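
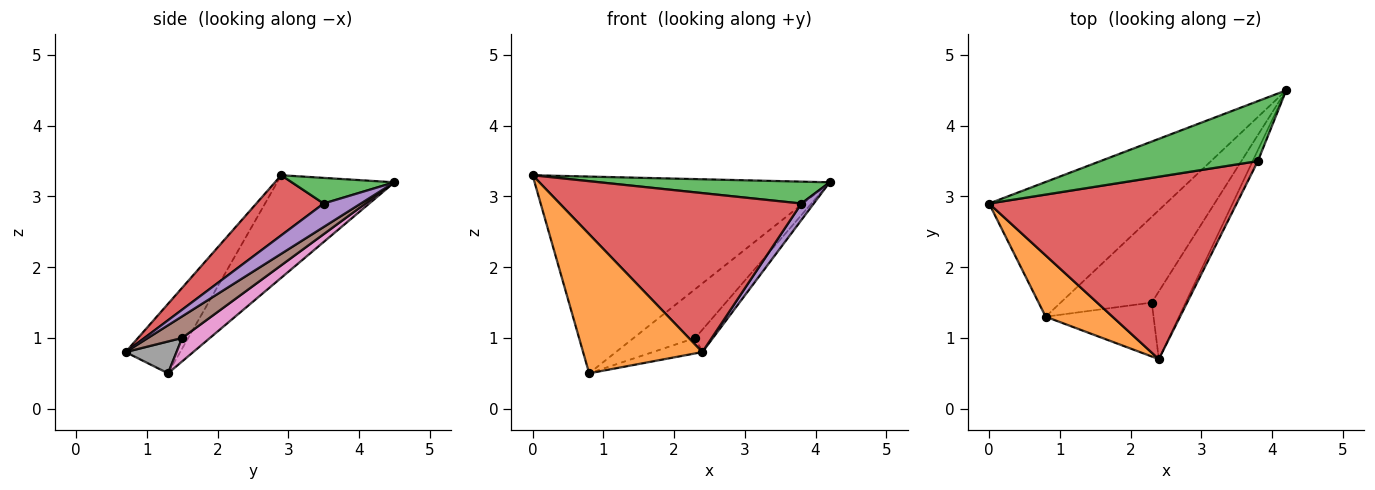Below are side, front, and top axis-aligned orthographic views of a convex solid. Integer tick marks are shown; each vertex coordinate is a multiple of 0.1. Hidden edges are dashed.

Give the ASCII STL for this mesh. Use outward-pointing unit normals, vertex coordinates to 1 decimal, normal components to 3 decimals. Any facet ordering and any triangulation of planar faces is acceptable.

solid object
 facet normal -0.311 0.784 -0.537
  outer loop
   vertex 0.8 1.3 0.5
   vertex 0.0 2.9 3.3
   vertex 4.2 4.5 3.2
  endloop
 endfacet
 facet normal -0.386 -0.844 0.372
  outer loop
   vertex 0.8 1.3 0.5
   vertex 2.4 0.7 0.8
   vertex 0.0 2.9 3.3
  endloop
 endfacet
 facet normal 0.151 -0.339 0.929
  outer loop
   vertex 3.8 3.5 2.9
   vertex 4.2 4.5 3.2
   vertex 0.0 2.9 3.3
  endloop
 endfacet
 facet normal 0.180 -0.646 0.742
  outer loop
   vertex 3.8 3.5 2.9
   vertex 0.0 2.9 3.3
   vertex 2.4 0.7 0.8
  endloop
 endfacet
 facet normal 0.928 -0.309 -0.206
  outer loop
   vertex 3.8 3.5 2.9
   vertex 2.4 0.7 0.8
   vertex 4.2 4.5 3.2
  endloop
 endfacet
 facet normal 0.518 0.268 -0.812
  outer loop
   vertex 2.3 1.5 1.0
   vertex 4.2 4.5 3.2
   vertex 2.4 0.7 0.8
  endloop
 endfacet
 facet normal 0.218 0.484 -0.848
  outer loop
   vertex 2.3 1.5 1.0
   vertex 0.8 1.3 0.5
   vertex 4.2 4.5 3.2
  endloop
 endfacet
 facet normal 0.273 0.265 -0.925
  outer loop
   vertex 2.3 1.5 1.0
   vertex 2.4 0.7 0.8
   vertex 0.8 1.3 0.5
  endloop
 endfacet
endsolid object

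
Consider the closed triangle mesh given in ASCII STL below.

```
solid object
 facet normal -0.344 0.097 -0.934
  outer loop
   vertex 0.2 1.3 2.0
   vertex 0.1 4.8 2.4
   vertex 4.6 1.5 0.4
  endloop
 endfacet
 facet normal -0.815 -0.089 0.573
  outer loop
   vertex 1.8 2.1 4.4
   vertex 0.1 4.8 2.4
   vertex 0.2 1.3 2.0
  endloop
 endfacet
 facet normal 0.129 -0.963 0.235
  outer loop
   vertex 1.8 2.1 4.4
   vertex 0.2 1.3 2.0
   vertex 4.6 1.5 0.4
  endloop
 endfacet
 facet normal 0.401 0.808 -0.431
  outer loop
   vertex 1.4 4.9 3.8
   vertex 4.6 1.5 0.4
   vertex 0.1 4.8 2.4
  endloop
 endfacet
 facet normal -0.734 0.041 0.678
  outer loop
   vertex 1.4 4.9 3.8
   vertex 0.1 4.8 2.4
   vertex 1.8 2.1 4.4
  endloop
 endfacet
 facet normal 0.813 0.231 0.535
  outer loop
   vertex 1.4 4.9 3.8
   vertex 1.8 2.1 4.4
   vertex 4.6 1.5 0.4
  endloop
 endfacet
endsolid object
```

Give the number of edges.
9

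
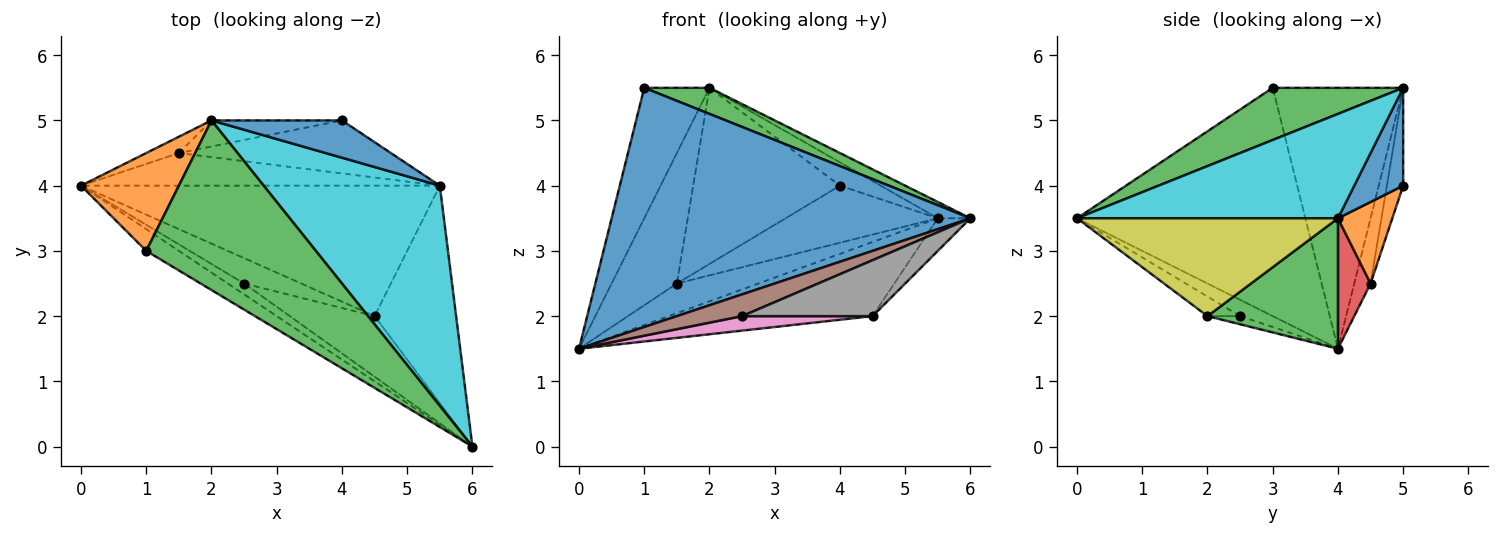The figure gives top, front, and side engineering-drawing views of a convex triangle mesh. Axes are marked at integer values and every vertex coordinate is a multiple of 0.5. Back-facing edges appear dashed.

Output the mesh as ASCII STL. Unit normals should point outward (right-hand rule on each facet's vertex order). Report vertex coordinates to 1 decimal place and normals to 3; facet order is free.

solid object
 facet normal -0.535 -0.841 -0.076
  outer loop
   vertex 1.0 3.0 5.5
   vertex 0.0 4.0 1.5
   vertex 6.0 0.0 3.5
  endloop
 endfacet
 facet normal -0.848 0.424 0.318
  outer loop
   vertex 2.0 5.0 5.5
   vertex 0.0 4.0 1.5
   vertex 1.0 3.0 5.5
  endloop
 endfacet
 facet normal 0.291 -0.145 0.946
  outer loop
   vertex 2.0 5.0 5.5
   vertex 1.0 3.0 5.5
   vertex 6.0 0.0 3.5
  endloop
 endfacet
 facet normal -0.241 0.963 -0.120
  outer loop
   vertex 1.5 4.5 2.5
   vertex 0.0 4.0 1.5
   vertex 2.0 5.0 5.5
  endloop
 endfacet
 facet normal -0.109 0.983 -0.146
  outer loop
   vertex 1.5 4.5 2.5
   vertex 2.0 5.0 5.5
   vertex 4.0 5.0 4.0
  endloop
 endfacet
 facet normal -0.408 -0.816 -0.408
  outer loop
   vertex 2.5 2.5 2.0
   vertex 6.0 0.0 3.5
   vertex 0.0 4.0 1.5
  endloop
 endfacet
 facet normal -0.123 -0.492 -0.862
  outer loop
   vertex 2.5 2.5 2.0
   vertex 0.0 4.0 1.5
   vertex 4.5 2.0 2.0
  endloop
 endfacet
 facet normal -0.167 -0.669 -0.724
  outer loop
   vertex 2.5 2.5 2.0
   vertex 4.5 2.0 2.0
   vertex 6.0 0.0 3.5
  endloop
 endfacet
 facet normal 0.765 0.096 -0.637
  outer loop
   vertex 5.5 4.0 3.5
   vertex 6.0 0.0 3.5
   vertex 4.5 2.0 2.0
  endloop
 endfacet
 facet normal 0.509 0.064 0.859
  outer loop
   vertex 5.5 4.0 3.5
   vertex 2.0 5.0 5.5
   vertex 6.0 0.0 3.5
  endloop
 endfacet
 facet normal 0.537 0.447 0.716
  outer loop
   vertex 5.5 4.0 3.5
   vertex 4.0 5.0 4.0
   vertex 2.0 5.0 5.5
  endloop
 endfacet
 facet normal 0.253 0.709 -0.658
  outer loop
   vertex 5.5 4.0 3.5
   vertex 1.5 4.5 2.5
   vertex 4.0 5.0 4.0
  endloop
 endfacet
 facet normal 0.301 0.471 -0.829
  outer loop
   vertex 5.5 4.0 3.5
   vertex 4.5 2.0 2.0
   vertex 0.0 4.0 1.5
  endloop
 endfacet
 facet normal 0.260 0.650 -0.715
  outer loop
   vertex 5.5 4.0 3.5
   vertex 0.0 4.0 1.5
   vertex 1.5 4.5 2.5
  endloop
 endfacet
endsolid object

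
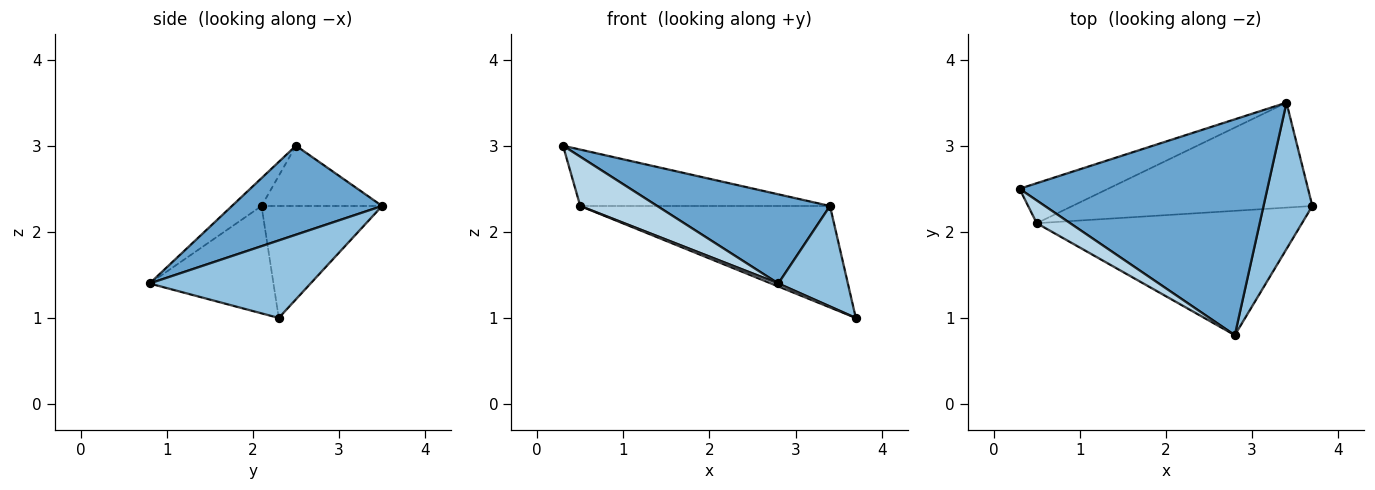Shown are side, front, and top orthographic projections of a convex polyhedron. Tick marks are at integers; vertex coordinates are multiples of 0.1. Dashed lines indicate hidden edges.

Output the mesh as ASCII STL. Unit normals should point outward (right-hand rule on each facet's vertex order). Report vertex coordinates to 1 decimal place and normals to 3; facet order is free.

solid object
 facet normal 0.315 -0.362 0.877
  outer loop
   vertex 3.4 3.5 2.3
   vertex 0.3 2.5 3.0
   vertex 2.8 0.8 1.4
  endloop
 endfacet
 facet normal 0.795 -0.343 0.500
  outer loop
   vertex 3.4 3.5 2.3
   vertex 2.8 0.8 1.4
   vertex 3.7 2.3 1.0
  endloop
 endfacet
 facet normal -0.330 -0.857 0.396
  outer loop
   vertex 0.5 2.1 2.3
   vertex 2.8 0.8 1.4
   vertex 0.3 2.5 3.0
  endloop
 endfacet
 facet normal -0.375 -0.022 -0.927
  outer loop
   vertex 0.5 2.1 2.3
   vertex 3.7 2.3 1.0
   vertex 2.8 0.8 1.4
  endloop
 endfacet
 facet normal -0.366 0.759 -0.538
  outer loop
   vertex 0.5 2.1 2.3
   vertex 0.3 2.5 3.0
   vertex 3.4 3.5 2.3
  endloop
 endfacet
 facet normal -0.318 0.659 -0.682
  outer loop
   vertex 0.5 2.1 2.3
   vertex 3.4 3.5 2.3
   vertex 3.7 2.3 1.0
  endloop
 endfacet
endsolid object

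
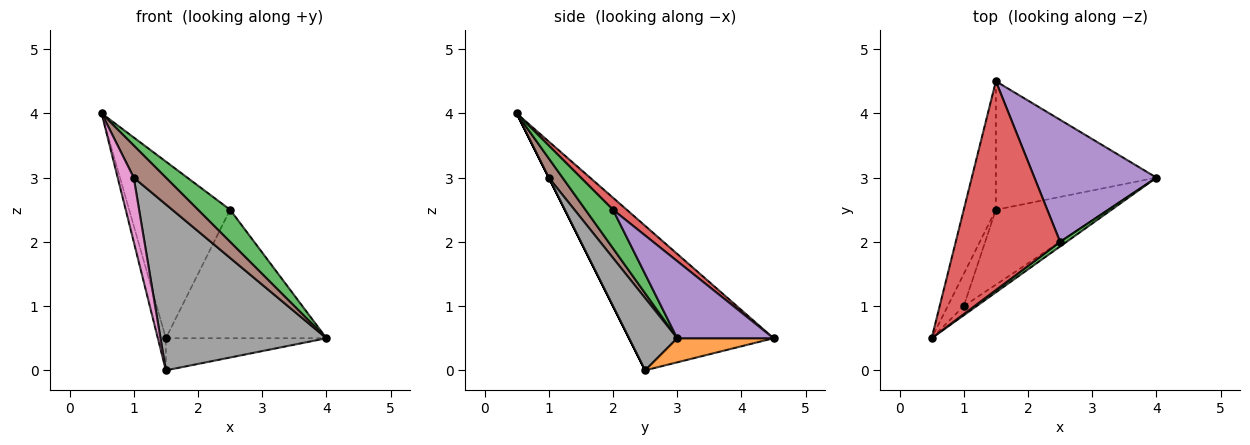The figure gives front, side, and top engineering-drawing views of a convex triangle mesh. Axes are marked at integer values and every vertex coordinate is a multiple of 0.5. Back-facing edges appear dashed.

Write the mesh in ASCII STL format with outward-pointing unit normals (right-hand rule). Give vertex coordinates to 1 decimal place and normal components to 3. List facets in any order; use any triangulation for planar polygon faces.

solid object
 facet normal -0.975 0.054 -0.217
  outer loop
   vertex 1.5 2.5 0.0
   vertex 0.5 0.5 4.0
   vertex 1.5 4.5 0.5
  endloop
 endfacet
 facet normal 0.144 0.240 -0.960
  outer loop
   vertex 1.5 2.5 0.0
   vertex 1.5 4.5 0.5
   vertex 4.0 3.0 0.5
  endloop
 endfacet
 facet normal 0.647 -0.755 0.108
  outer loop
   vertex 2.5 2.0 2.5
   vertex 0.5 0.5 4.0
   vertex 4.0 3.0 0.5
  endloop
 endfacet
 facet normal 0.088 0.643 0.760
  outer loop
   vertex 2.5 2.0 2.5
   vertex 1.5 4.5 0.5
   vertex 0.5 0.5 4.0
  endloop
 endfacet
 facet normal 0.399 0.665 0.632
  outer loop
   vertex 2.5 2.0 2.5
   vertex 4.0 3.0 0.5
   vertex 1.5 4.5 0.5
  endloop
 endfacet
 facet normal 0.381 -0.889 -0.254
  outer loop
   vertex 1.0 1.0 3.0
   vertex 4.0 3.0 0.5
   vertex 0.5 0.5 4.0
  endloop
 endfacet
 facet normal 0.000 -0.894 -0.447
  outer loop
   vertex 1.0 1.0 3.0
   vertex 0.5 0.5 4.0
   vertex 1.5 2.5 0.0
  endloop
 endfacet
 facet normal 0.256 -0.881 -0.398
  outer loop
   vertex 1.0 1.0 3.0
   vertex 1.5 2.5 0.0
   vertex 4.0 3.0 0.5
  endloop
 endfacet
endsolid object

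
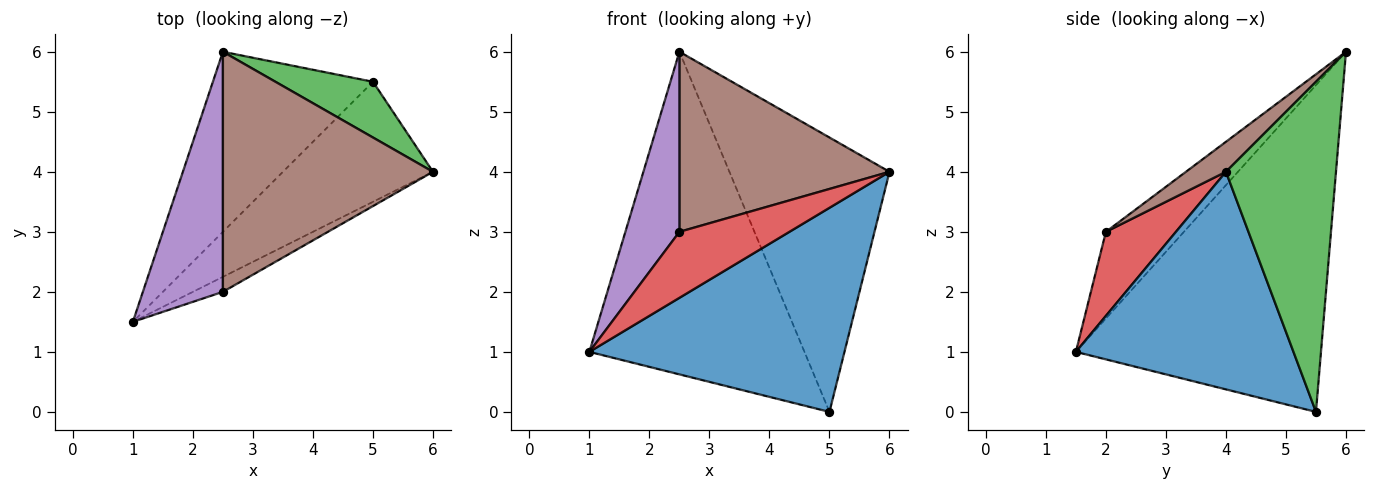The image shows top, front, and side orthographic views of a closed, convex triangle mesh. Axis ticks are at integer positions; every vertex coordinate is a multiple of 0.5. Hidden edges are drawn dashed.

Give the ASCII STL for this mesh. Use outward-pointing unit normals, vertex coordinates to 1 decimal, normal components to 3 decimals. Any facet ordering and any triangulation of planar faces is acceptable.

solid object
 facet normal 0.592 -0.694 -0.409
  outer loop
   vertex 5.0 5.5 0.0
   vertex 6.0 4.0 4.0
   vertex 1.0 1.5 1.0
  endloop
 endfacet
 facet normal -0.705 0.619 -0.345
  outer loop
   vertex 5.0 5.5 0.0
   vertex 1.0 1.5 1.0
   vertex 2.5 6.0 6.0
  endloop
 endfacet
 facet normal 0.559 0.813 0.165
  outer loop
   vertex 5.0 5.5 0.0
   vertex 2.5 6.0 6.0
   vertex 6.0 4.0 4.0
  endloop
 endfacet
 facet normal 0.527 -0.829 -0.188
  outer loop
   vertex 2.5 2.0 3.0
   vertex 1.0 1.5 1.0
   vertex 6.0 4.0 4.0
  endloop
 endfacet
 facet normal -0.655 -0.453 0.605
  outer loop
   vertex 2.5 2.0 3.0
   vertex 2.5 6.0 6.0
   vertex 1.0 1.5 1.0
  endloop
 endfacet
 facet normal 0.114 -0.596 0.795
  outer loop
   vertex 2.5 2.0 3.0
   vertex 6.0 4.0 4.0
   vertex 2.5 6.0 6.0
  endloop
 endfacet
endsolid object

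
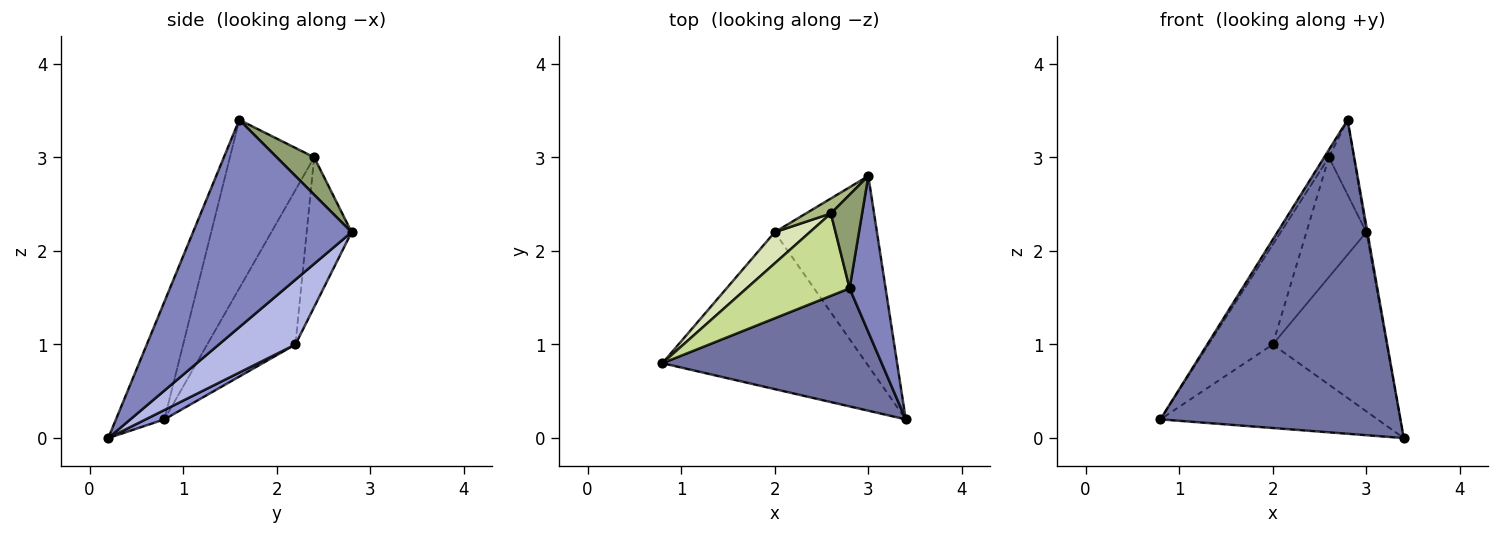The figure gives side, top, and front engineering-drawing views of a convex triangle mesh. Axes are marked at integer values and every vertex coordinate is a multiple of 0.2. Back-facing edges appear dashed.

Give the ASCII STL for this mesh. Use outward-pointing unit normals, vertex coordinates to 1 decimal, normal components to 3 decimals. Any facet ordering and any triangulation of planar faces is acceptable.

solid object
 facet normal -0.186 -0.920 0.346
  outer loop
   vertex 2.8 1.6 3.4
   vertex 0.8 0.8 0.2
   vertex 3.4 0.2 0.0
  endloop
 endfacet
 facet normal 0.985 0.007 0.171
  outer loop
   vertex 2.8 1.6 3.4
   vertex 3.4 0.2 0.0
   vertex 3.0 2.8 2.2
  endloop
 endfacet
 facet normal 0.040 0.469 -0.882
  outer loop
   vertex 2.0 2.2 1.0
   vertex 3.4 0.2 0.0
   vertex 0.8 0.8 0.2
  endloop
 endfacet
 facet normal 0.419 0.623 -0.661
  outer loop
   vertex 2.0 2.2 1.0
   vertex 3.0 2.8 2.2
   vertex 3.4 0.2 0.0
  endloop
 endfacet
 facet normal 0.684 0.456 0.570
  outer loop
   vertex 2.6 2.4 3.0
   vertex 2.8 1.6 3.4
   vertex 3.0 2.8 2.2
  endloop
 endfacet
 facet normal -0.597 0.796 0.100
  outer loop
   vertex 2.6 2.4 3.0
   vertex 3.0 2.8 2.2
   vertex 2.0 2.2 1.0
  endloop
 endfacet
 facet normal -0.852 0.047 0.521
  outer loop
   vertex 2.6 2.4 3.0
   vertex 0.8 0.8 0.2
   vertex 2.8 1.6 3.4
  endloop
 endfacet
 facet normal -0.795 0.578 0.181
  outer loop
   vertex 2.6 2.4 3.0
   vertex 2.0 2.2 1.0
   vertex 0.8 0.8 0.2
  endloop
 endfacet
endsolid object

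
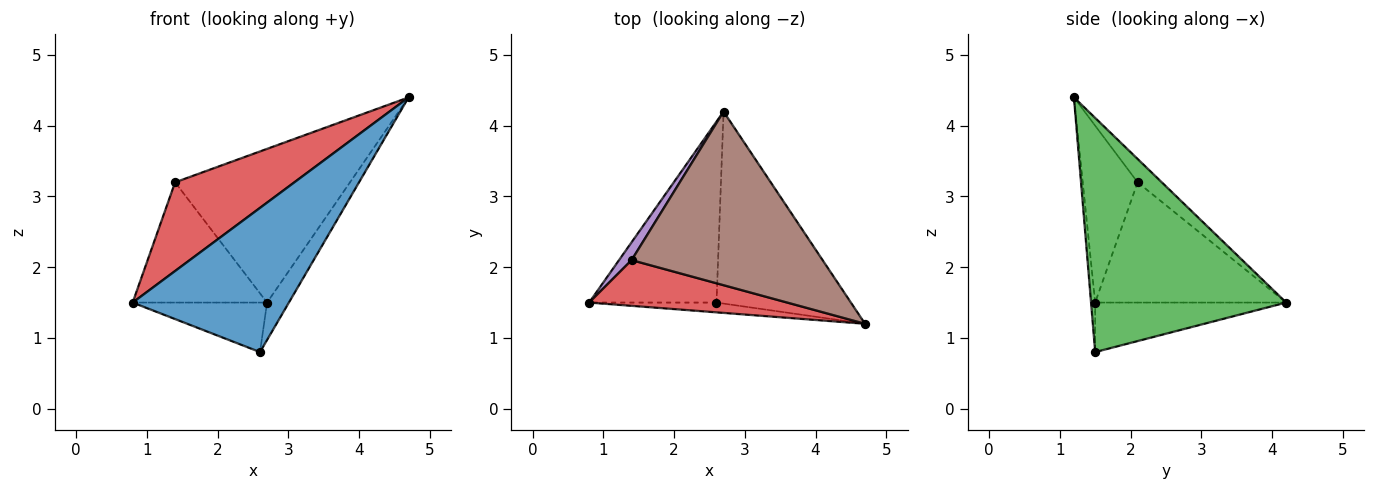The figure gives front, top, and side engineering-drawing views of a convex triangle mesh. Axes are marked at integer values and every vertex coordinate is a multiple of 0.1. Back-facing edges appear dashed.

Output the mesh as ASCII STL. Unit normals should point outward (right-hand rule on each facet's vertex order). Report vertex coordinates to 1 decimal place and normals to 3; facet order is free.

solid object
 facet normal -0.026 -0.997 -0.068
  outer loop
   vertex 2.6 1.5 0.8
   vertex 4.7 1.2 4.4
   vertex 0.8 1.5 1.5
  endloop
 endfacet
 facet normal -0.351 0.247 -0.903
  outer loop
   vertex 2.6 1.5 0.8
   vertex 0.8 1.5 1.5
   vertex 2.7 4.2 1.5
  endloop
 endfacet
 facet normal 0.863 0.096 -0.496
  outer loop
   vertex 2.6 1.5 0.8
   vertex 2.7 4.2 1.5
   vertex 4.7 1.2 4.4
  endloop
 endfacet
 facet normal -0.379 -0.823 0.424
  outer loop
   vertex 1.4 2.1 3.2
   vertex 0.8 1.5 1.5
   vertex 4.7 1.2 4.4
  endloop
 endfacet
 facet normal -0.815 0.573 0.085
  outer loop
   vertex 1.4 2.1 3.2
   vertex 2.7 4.2 1.5
   vertex 0.8 1.5 1.5
  endloop
 endfacet
 facet normal -0.091 0.660 0.746
  outer loop
   vertex 1.4 2.1 3.2
   vertex 4.7 1.2 4.4
   vertex 2.7 4.2 1.5
  endloop
 endfacet
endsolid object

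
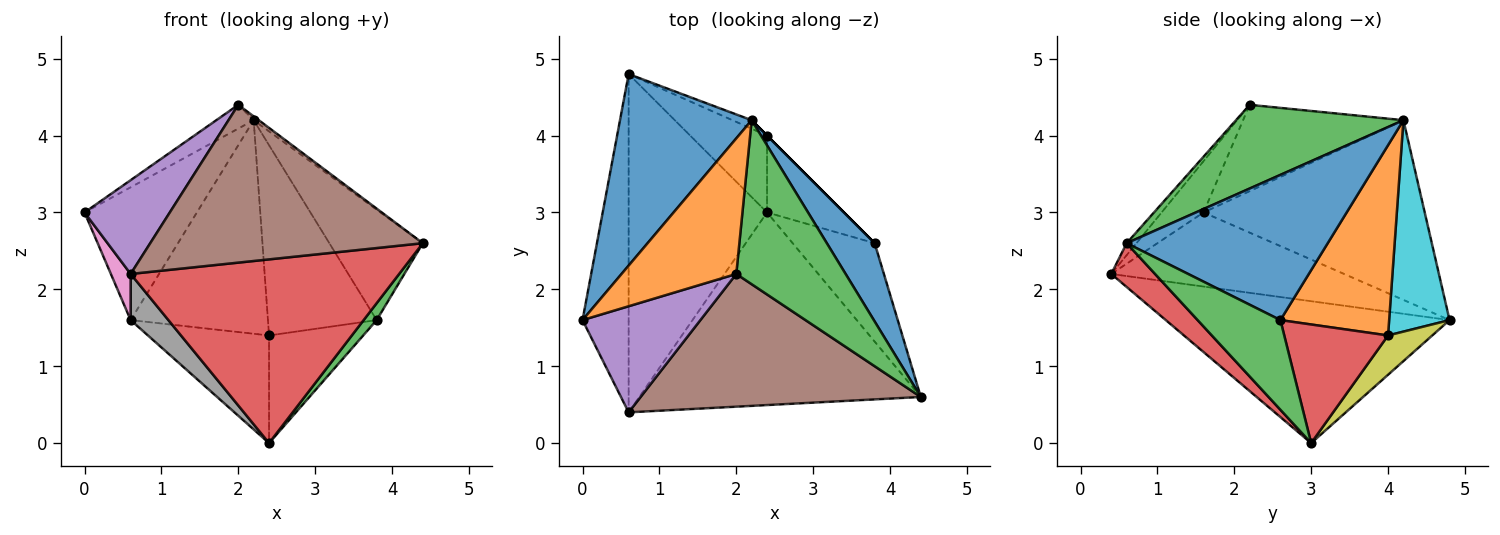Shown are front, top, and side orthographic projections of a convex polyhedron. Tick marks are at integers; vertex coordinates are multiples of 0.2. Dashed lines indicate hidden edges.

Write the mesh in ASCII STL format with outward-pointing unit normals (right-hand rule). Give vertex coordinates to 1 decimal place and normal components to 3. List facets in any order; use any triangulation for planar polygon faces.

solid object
 facet normal -0.746 0.379 0.547
  outer loop
   vertex 2.2 4.2 4.2
   vertex 0.6 4.8 1.6
   vertex 0.0 1.6 3.0
  endloop
 endfacet
 facet normal -0.596 0.139 0.791
  outer loop
   vertex 2.2 4.2 4.2
   vertex 0.0 1.6 3.0
   vertex 2.0 2.2 4.4
  endloop
 endfacet
 facet normal 0.608 0.019 0.794
  outer loop
   vertex 2.2 4.2 4.2
   vertex 2.0 2.2 4.4
   vertex 4.4 0.6 2.6
  endloop
 endfacet
 facet normal 0.112 -0.686 -0.719
  outer loop
   vertex 0.6 0.4 2.2
   vertex 2.4 3.0 0.0
   vertex 4.4 0.6 2.6
  endloop
 endfacet
 facet normal -0.310 -0.630 0.712
  outer loop
   vertex 0.6 0.4 2.2
   vertex 2.0 2.2 4.4
   vertex 0.0 1.6 3.0
  endloop
 endfacet
 facet normal -0.027 -0.765 0.643
  outer loop
   vertex 0.6 0.4 2.2
   vertex 4.4 0.6 2.6
   vertex 2.0 2.2 4.4
  endloop
 endfacet
 facet normal -0.847 -0.072 -0.527
  outer loop
   vertex 0.6 0.4 2.2
   vertex 0.0 1.6 3.0
   vertex 0.6 4.8 1.6
  endloop
 endfacet
 facet normal -0.713 -0.095 -0.695
  outer loop
   vertex 0.6 0.4 2.2
   vertex 0.6 4.8 1.6
   vertex 2.4 3.0 0.0
  endloop
 endfacet
 facet normal 0.285 0.780 -0.557
  outer loop
   vertex 2.4 4.0 1.4
   vertex 2.4 3.0 0.0
   vertex 0.6 4.8 1.6
  endloop
 endfacet
 facet normal 0.402 0.915 -0.037
  outer loop
   vertex 2.4 4.0 1.4
   vertex 0.6 4.8 1.6
   vertex 2.2 4.2 4.2
  endloop
 endfacet
 facet normal 0.869 0.404 0.286
  outer loop
   vertex 3.8 2.6 1.6
   vertex 2.2 4.2 4.2
   vertex 4.4 0.6 2.6
  endloop
 endfacet
 facet normal 0.707 0.707 0.000
  outer loop
   vertex 3.8 2.6 1.6
   vertex 2.4 4.0 1.4
   vertex 2.2 4.2 4.2
  endloop
 endfacet
 facet normal 0.733 -0.115 -0.670
  outer loop
   vertex 3.8 2.6 1.6
   vertex 4.4 0.6 2.6
   vertex 2.4 3.0 0.0
  endloop
 endfacet
 facet normal 0.668 0.606 -0.433
  outer loop
   vertex 3.8 2.6 1.6
   vertex 2.4 3.0 0.0
   vertex 2.4 4.0 1.4
  endloop
 endfacet
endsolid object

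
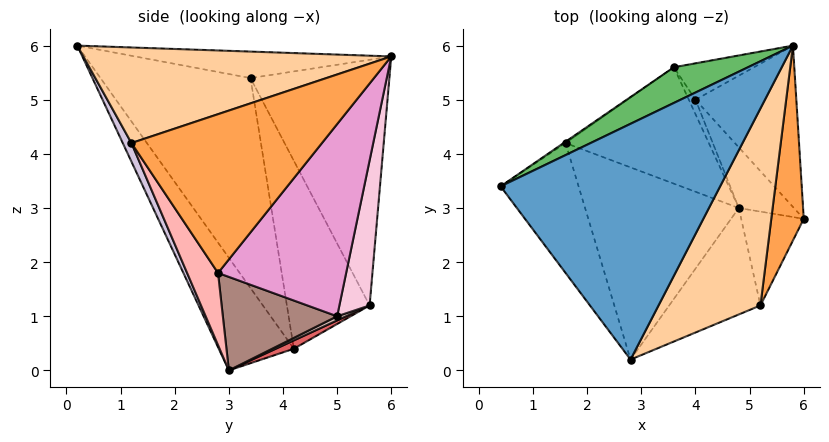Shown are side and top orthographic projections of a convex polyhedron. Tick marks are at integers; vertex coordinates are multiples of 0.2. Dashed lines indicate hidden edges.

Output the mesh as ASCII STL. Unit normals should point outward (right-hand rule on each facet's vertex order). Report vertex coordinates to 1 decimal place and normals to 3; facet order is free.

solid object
 facet normal -0.119 0.096 0.988
  outer loop
   vertex 2.8 0.2 6.0
   vertex 5.8 6.0 5.8
   vertex 0.4 3.4 5.4
  endloop
 endfacet
 facet normal -0.743 -0.609 -0.276
  outer loop
   vertex 1.6 4.2 0.4
   vertex 2.8 0.2 6.0
   vertex 0.4 3.4 5.4
  endloop
 endfacet
 facet normal 0.963 -0.186 0.197
  outer loop
   vertex 5.2 1.2 4.2
   vertex 6.0 2.8 1.8
   vertex 5.8 6.0 5.8
  endloop
 endfacet
 facet normal 0.650 -0.312 0.693
  outer loop
   vertex 5.2 1.2 4.2
   vertex 5.8 6.0 5.8
   vertex 2.8 0.2 6.0
  endloop
 endfacet
 facet normal -0.438 0.889 0.132
  outer loop
   vertex 3.6 5.6 1.2
   vertex 0.4 3.4 5.4
   vertex 5.8 6.0 5.8
  endloop
 endfacet
 facet normal -0.572 0.820 -0.006
  outer loop
   vertex 3.6 5.6 1.2
   vertex 1.6 4.2 0.4
   vertex 0.4 3.4 5.4
  endloop
 endfacet
 facet normal 0.052 0.438 -0.897
  outer loop
   vertex 4.8 3.0 0.0
   vertex 1.6 4.2 0.4
   vertex 3.6 5.6 1.2
  endloop
 endfacet
 facet normal 0.448 -0.806 -0.388
  outer loop
   vertex 4.8 3.0 0.0
   vertex 6.0 2.8 1.8
   vertex 5.2 1.2 4.2
  endloop
 endfacet
 facet normal -0.359 -0.794 -0.490
  outer loop
   vertex 4.8 3.0 0.0
   vertex 2.8 0.2 6.0
   vertex 1.6 4.2 0.4
  endloop
 endfacet
 facet normal 0.081 -0.913 -0.399
  outer loop
   vertex 4.8 3.0 0.0
   vertex 5.2 1.2 4.2
   vertex 2.8 0.2 6.0
  endloop
 endfacet
 facet normal 0.739 0.514 -0.436
  outer loop
   vertex 4.0 5.0 1.0
   vertex 6.0 2.8 1.8
   vertex 4.8 3.0 0.0
  endloop
 endfacet
 facet normal 0.447 0.537 -0.716
  outer loop
   vertex 4.0 5.0 1.0
   vertex 4.8 3.0 0.0
   vertex 3.6 5.6 1.2
  endloop
 endfacet
 facet normal 0.747 0.537 -0.392
  outer loop
   vertex 4.0 5.0 1.0
   vertex 5.8 6.0 5.8
   vertex 6.0 2.8 1.8
  endloop
 endfacet
 facet normal 0.702 0.597 -0.388
  outer loop
   vertex 4.0 5.0 1.0
   vertex 3.6 5.6 1.2
   vertex 5.8 6.0 5.8
  endloop
 endfacet
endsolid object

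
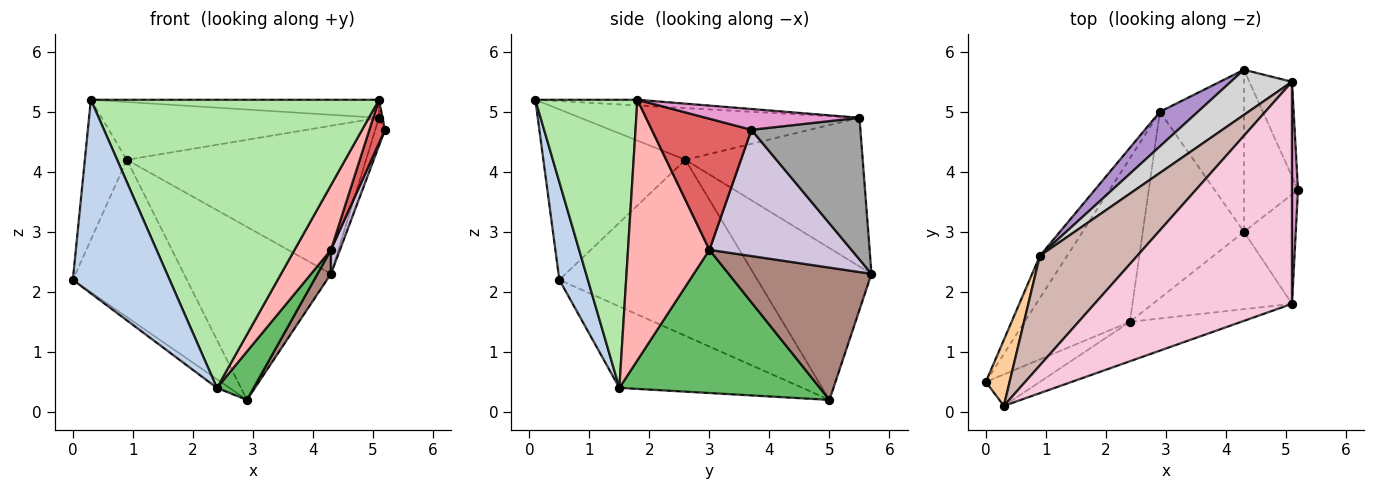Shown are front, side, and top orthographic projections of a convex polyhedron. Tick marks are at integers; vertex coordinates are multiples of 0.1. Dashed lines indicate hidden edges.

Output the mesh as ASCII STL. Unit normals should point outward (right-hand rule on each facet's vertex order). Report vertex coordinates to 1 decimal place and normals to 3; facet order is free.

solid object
 facet normal -0.611 0.042 -0.791
  outer loop
   vertex 2.4 1.5 0.4
   vertex 0.0 0.5 2.2
   vertex 2.9 5.0 0.2
  endloop
 endfacet
 facet normal 0.279 -0.948 -0.154
  outer loop
   vertex 2.4 1.5 0.4
   vertex 0.3 0.1 5.2
   vertex 0.0 0.5 2.2
  endloop
 endfacet
 facet normal -0.859 0.495 -0.133
  outer loop
   vertex 0.9 2.6 4.2
   vertex 2.9 5.0 0.2
   vertex 0.0 0.5 2.2
  endloop
 endfacet
 facet normal -0.950 0.281 0.133
  outer loop
   vertex 0.9 2.6 4.2
   vertex 0.0 0.5 2.2
   vertex 0.3 0.1 5.2
  endloop
 endfacet
 facet normal 0.808 -0.148 -0.571
  outer loop
   vertex 4.3 3.0 2.7
   vertex 2.4 1.5 0.4
   vertex 2.9 5.0 0.2
  endloop
 endfacet
 facet normal 0.331 -0.935 -0.128
  outer loop
   vertex 5.1 1.8 5.2
   vertex 0.3 0.1 5.2
   vertex 2.4 1.5 0.4
  endloop
 endfacet
 facet normal 0.920 -0.144 -0.364
  outer loop
   vertex 5.1 1.8 5.2
   vertex 4.3 3.0 2.7
   vertex 5.2 3.7 4.7
  endloop
 endfacet
 facet normal 0.820 -0.367 -0.439
  outer loop
   vertex 5.1 1.8 5.2
   vertex 2.4 1.5 0.4
   vertex 4.3 3.0 2.7
  endloop
 endfacet
 facet normal -0.617 0.772 0.154
  outer loop
   vertex 4.3 5.7 2.3
   vertex 2.9 5.0 0.2
   vertex 0.9 2.6 4.2
  endloop
 endfacet
 facet normal 0.918 -0.058 -0.393
  outer loop
   vertex 4.3 5.7 2.3
   vertex 5.2 3.7 4.7
   vertex 4.3 3.0 2.7
  endloop
 endfacet
 facet normal 0.841 -0.079 -0.535
  outer loop
   vertex 4.3 5.7 2.3
   vertex 4.3 3.0 2.7
   vertex 2.9 5.0 0.2
  endloop
 endfacet
 facet normal -0.425 0.422 0.801
  outer loop
   vertex 5.1 5.5 4.9
   vertex 0.9 2.6 4.2
   vertex 0.3 0.1 5.2
  endloop
 endfacet
 facet normal 0.960 0.023 0.278
  outer loop
   vertex 5.1 5.5 4.9
   vertex 5.1 1.8 5.2
   vertex 5.2 3.7 4.7
  endloop
 endfacet
 facet normal -0.029 0.081 0.996
  outer loop
   vertex 5.1 5.5 4.9
   vertex 0.3 0.1 5.2
   vertex 5.1 1.8 5.2
  endloop
 endfacet
 facet normal 0.954 0.085 -0.287
  outer loop
   vertex 5.1 5.5 4.9
   vertex 5.2 3.7 4.7
   vertex 4.3 5.7 2.3
  endloop
 endfacet
 facet normal -0.578 0.780 0.238
  outer loop
   vertex 5.1 5.5 4.9
   vertex 4.3 5.7 2.3
   vertex 0.9 2.6 4.2
  endloop
 endfacet
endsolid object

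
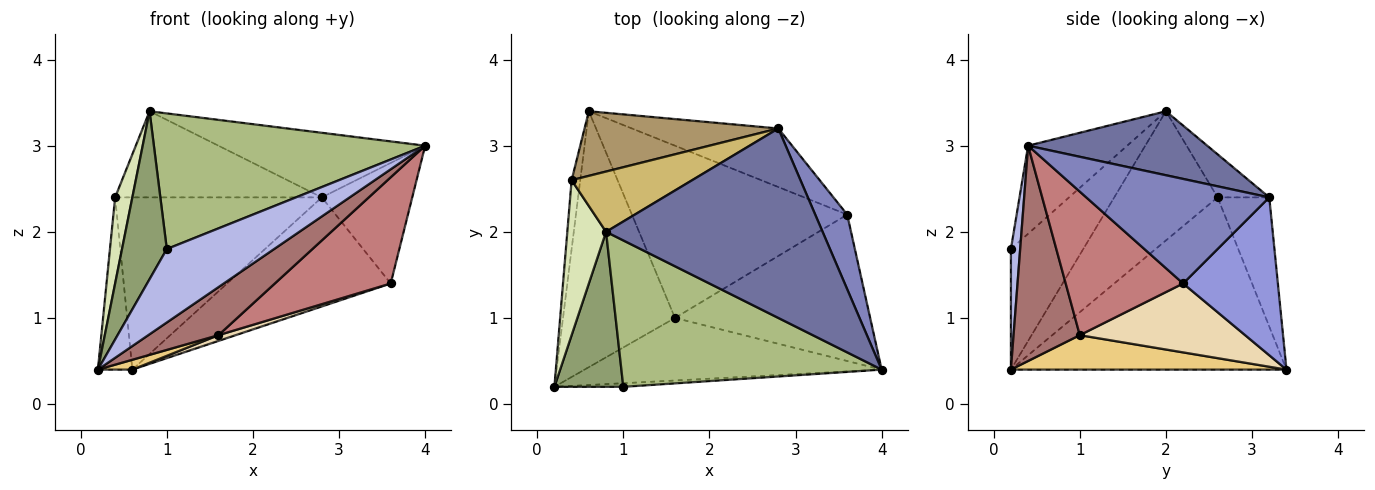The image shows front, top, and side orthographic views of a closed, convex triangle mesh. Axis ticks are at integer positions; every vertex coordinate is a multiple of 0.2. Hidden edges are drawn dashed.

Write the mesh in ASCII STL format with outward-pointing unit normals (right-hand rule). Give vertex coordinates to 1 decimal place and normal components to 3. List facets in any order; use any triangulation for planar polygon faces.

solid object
 facet normal 0.269 0.311 0.912
  outer loop
   vertex 2.8 3.2 2.4
   vertex 0.8 2.0 3.4
   vertex 4.0 0.4 3.0
  endloop
 endfacet
 facet normal 0.865 0.427 0.264
  outer loop
   vertex 3.6 2.2 1.4
   vertex 2.8 3.2 2.4
   vertex 4.0 0.4 3.0
  endloop
 endfacet
 facet normal 0.454 0.785 -0.421
  outer loop
   vertex 3.6 2.2 1.4
   vertex 0.6 3.4 0.4
   vertex 2.8 3.2 2.4
  endloop
 endfacet
 facet normal 0.086 -0.995 -0.049
  outer loop
   vertex 1.0 0.2 1.8
   vertex 0.2 0.2 0.4
   vertex 4.0 0.4 3.0
  endloop
 endfacet
 facet normal -0.765 -0.473 0.437
  outer loop
   vertex 1.0 0.2 1.8
   vertex 0.8 2.0 3.4
   vertex 0.2 0.2 0.4
  endloop
 endfacet
 facet normal -0.241 -0.660 0.712
  outer loop
   vertex 1.0 0.2 1.8
   vertex 4.0 0.4 3.0
   vertex 0.8 2.0 3.4
  endloop
 endfacet
 facet normal -0.991 0.124 -0.050
  outer loop
   vertex 0.4 2.6 2.4
   vertex 0.6 3.4 0.4
   vertex 0.2 0.2 0.4
  endloop
 endfacet
 facet normal -0.946 -0.158 0.284
  outer loop
   vertex 0.4 2.6 2.4
   vertex 0.2 0.2 0.4
   vertex 0.8 2.0 3.4
  endloop
 endfacet
 facet normal -0.228 0.912 0.342
  outer loop
   vertex 0.4 2.6 2.4
   vertex 2.8 3.2 2.4
   vertex 0.6 3.4 0.4
  endloop
 endfacet
 facet normal -0.201 0.803 0.562
  outer loop
   vertex 0.4 2.6 2.4
   vertex 0.8 2.0 3.4
   vertex 2.8 3.2 2.4
  endloop
 endfacet
 facet normal 0.294 -0.037 -0.955
  outer loop
   vertex 1.6 1.0 0.8
   vertex 0.2 0.2 0.4
   vertex 0.6 3.4 0.4
  endloop
 endfacet
 facet normal 0.305 -0.032 -0.952
  outer loop
   vertex 1.6 1.0 0.8
   vertex 0.6 3.4 0.4
   vertex 3.6 2.2 1.4
  endloop
 endfacet
 facet normal 0.498 -0.528 -0.688
  outer loop
   vertex 1.6 1.0 0.8
   vertex 4.0 0.4 3.0
   vertex 0.2 0.2 0.4
  endloop
 endfacet
 facet normal 0.511 -0.505 -0.696
  outer loop
   vertex 1.6 1.0 0.8
   vertex 3.6 2.2 1.4
   vertex 4.0 0.4 3.0
  endloop
 endfacet
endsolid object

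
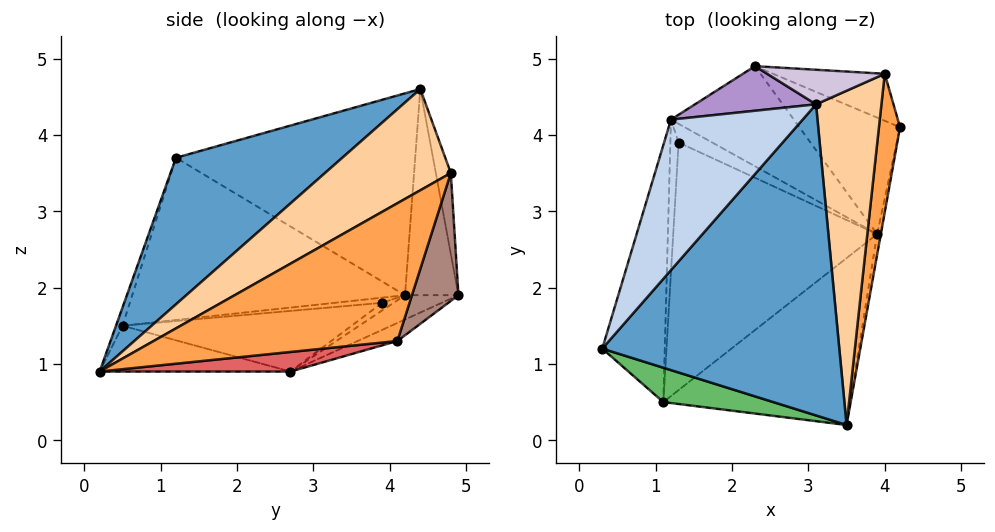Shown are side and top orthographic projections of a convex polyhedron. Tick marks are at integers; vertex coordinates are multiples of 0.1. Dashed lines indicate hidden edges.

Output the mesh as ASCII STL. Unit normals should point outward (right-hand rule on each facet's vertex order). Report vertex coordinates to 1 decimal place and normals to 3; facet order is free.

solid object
 facet normal 0.431 -0.573 0.697
  outer loop
   vertex 3.1 4.4 4.6
   vertex 0.3 1.2 3.7
   vertex 3.5 0.2 0.9
  endloop
 endfacet
 facet normal -0.725 0.501 0.473
  outer loop
   vertex 1.2 4.2 1.9
   vertex 0.3 1.2 3.7
   vertex 3.1 4.4 4.6
  endloop
 endfacet
 facet normal 0.971 -0.189 0.149
  outer loop
   vertex 4.0 4.8 3.5
   vertex 3.5 0.2 0.9
   vertex 4.2 4.1 1.3
  endloop
 endfacet
 facet normal 0.780 -0.370 0.504
  outer loop
   vertex 4.0 4.8 3.5
   vertex 3.1 4.4 4.6
   vertex 3.5 0.2 0.9
  endloop
 endfacet
 facet normal -0.048 -0.957 0.287
  outer loop
   vertex 1.1 0.5 1.5
   vertex 3.5 0.2 0.9
   vertex 0.3 1.2 3.7
  endloop
 endfacet
 facet normal -0.931 0.064 -0.359
  outer loop
   vertex 1.1 0.5 1.5
   vertex 0.3 1.2 3.7
   vertex 1.2 4.2 1.9
  endloop
 endfacet
 facet normal 0.971 -0.155 -0.184
  outer loop
   vertex 3.9 2.7 0.9
   vertex 4.2 4.1 1.3
   vertex 3.5 0.2 0.9
  endloop
 endfacet
 facet normal -0.238 0.038 -0.971
  outer loop
   vertex 3.9 2.7 0.9
   vertex 3.5 0.2 0.9
   vertex 1.1 0.5 1.5
  endloop
 endfacet
 facet normal -0.512 0.805 0.301
  outer loop
   vertex 2.3 4.9 1.9
   vertex 1.2 4.2 1.9
   vertex 3.1 4.4 4.6
  endloop
 endfacet
 facet normal -0.154 0.962 0.224
  outer loop
   vertex 2.3 4.9 1.9
   vertex 3.1 4.4 4.6
   vertex 4.0 4.8 3.5
  endloop
 endfacet
 facet normal 0.302 0.916 -0.264
  outer loop
   vertex 2.3 4.9 1.9
   vertex 4.0 4.8 3.5
   vertex 4.2 4.1 1.3
  endloop
 endfacet
 facet normal -0.168 0.304 -0.938
  outer loop
   vertex 2.3 4.9 1.9
   vertex 4.2 4.1 1.3
   vertex 3.9 2.7 0.9
  endloop
 endfacet
 facet normal -0.186 0.292 -0.938
  outer loop
   vertex 2.3 4.9 1.9
   vertex 3.9 2.7 0.9
   vertex 1.2 4.2 1.9
  endloop
 endfacet
 facet normal -0.527 0.105 -0.843
  outer loop
   vertex 1.3 3.9 1.8
   vertex 1.1 0.5 1.5
   vertex 1.2 4.2 1.9
  endloop
 endfacet
 facet normal -0.215 0.244 -0.946
  outer loop
   vertex 1.3 3.9 1.8
   vertex 1.2 4.2 1.9
   vertex 3.9 2.7 0.9
  endloop
 endfacet
 facet normal -0.284 0.101 -0.954
  outer loop
   vertex 1.3 3.9 1.8
   vertex 3.9 2.7 0.9
   vertex 1.1 0.5 1.5
  endloop
 endfacet
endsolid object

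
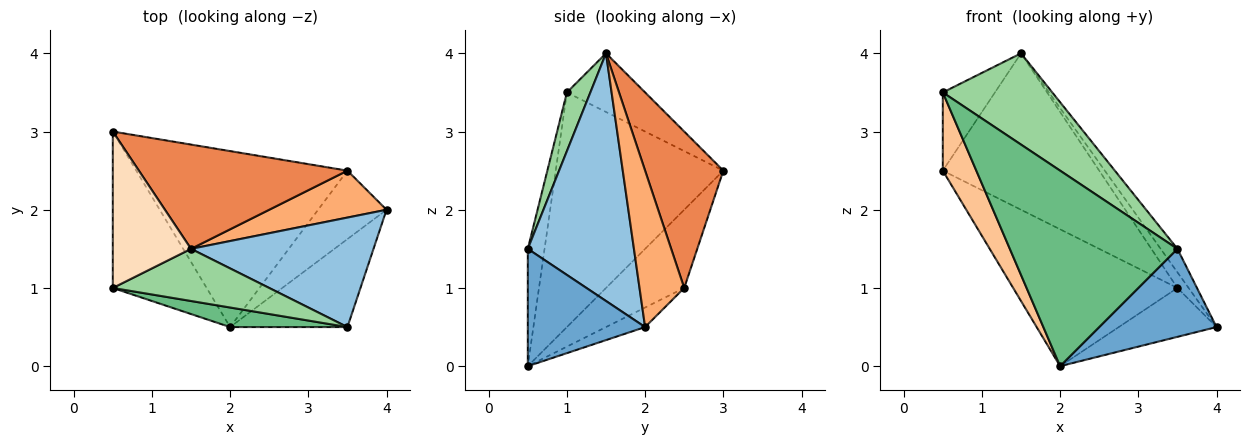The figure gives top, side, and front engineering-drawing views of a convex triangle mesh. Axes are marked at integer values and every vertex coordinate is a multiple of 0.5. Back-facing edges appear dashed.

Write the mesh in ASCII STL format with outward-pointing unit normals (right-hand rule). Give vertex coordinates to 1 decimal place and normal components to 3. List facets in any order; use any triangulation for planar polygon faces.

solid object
 facet normal 0.577 -0.577 -0.577
  outer loop
   vertex 3.5 0.5 1.5
   vertex 2.0 0.5 0.0
   vertex 4.0 2.0 0.5
  endloop
 endfacet
 facet normal 0.799 0.126 0.588
  outer loop
   vertex 3.5 0.5 1.5
   vertex 4.0 2.0 0.5
   vertex 1.5 1.5 4.0
  endloop
 endfacet
 facet normal -0.281 0.589 -0.758
  outer loop
   vertex 3.5 2.5 1.0
   vertex 2.0 0.5 0.0
   vertex 0.5 3.0 2.5
  endloop
 endfacet
 facet normal -0.226 0.566 -0.793
  outer loop
   vertex 3.5 2.5 1.0
   vertex 4.0 2.0 0.5
   vertex 2.0 0.5 0.0
  endloop
 endfacet
 facet normal 0.384 0.768 0.512
  outer loop
   vertex 3.5 2.5 1.0
   vertex 0.5 3.0 2.5
   vertex 1.5 1.5 4.0
  endloop
 endfacet
 facet normal 0.784 0.196 0.588
  outer loop
   vertex 3.5 2.5 1.0
   vertex 1.5 1.5 4.0
   vertex 4.0 2.0 0.5
  endloop
 endfacet
 facet normal -0.913 -0.183 -0.365
  outer loop
   vertex 0.5 1.0 3.5
   vertex 0.5 3.0 2.5
   vertex 2.0 0.5 0.0
  endloop
 endfacet
 facet normal -0.557 0.371 0.743
  outer loop
   vertex 0.5 1.0 3.5
   vertex 1.5 1.5 4.0
   vertex 0.5 3.0 2.5
  endloop
 endfacet
 facet normal -0.099 -0.990 0.099
  outer loop
   vertex 0.5 1.0 3.5
   vertex 2.0 0.5 0.0
   vertex 3.5 0.5 1.5
  endloop
 endfacet
 facet normal 0.183 -0.854 0.488
  outer loop
   vertex 0.5 1.0 3.5
   vertex 3.5 0.5 1.5
   vertex 1.5 1.5 4.0
  endloop
 endfacet
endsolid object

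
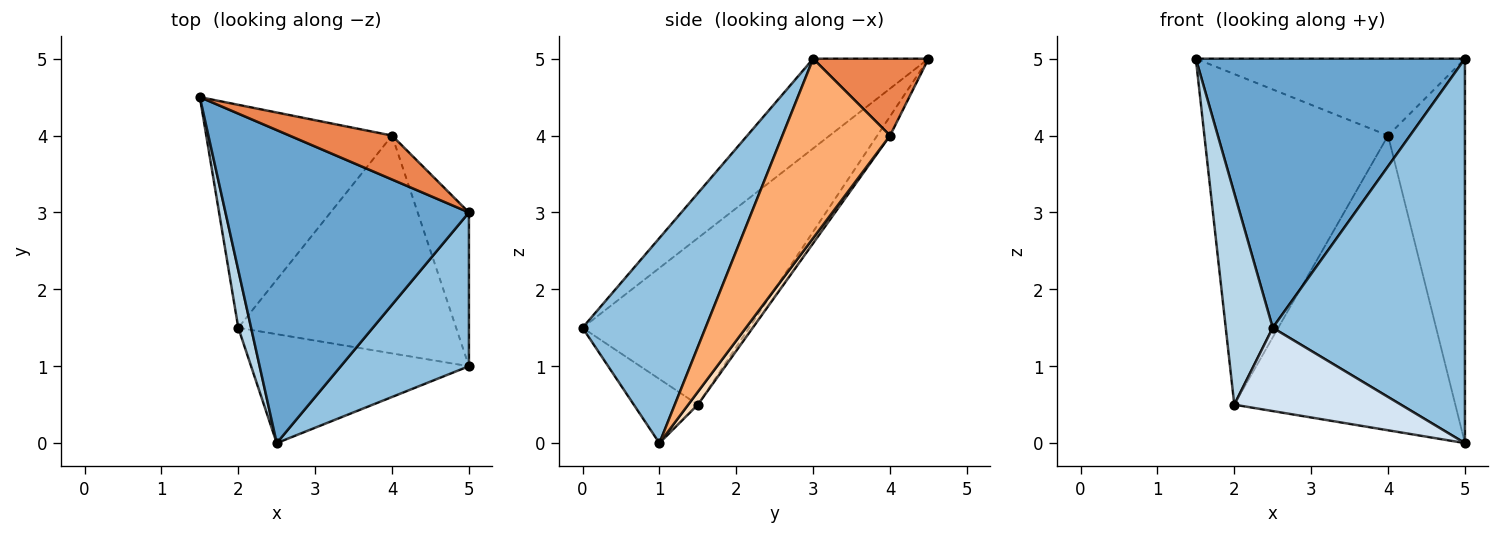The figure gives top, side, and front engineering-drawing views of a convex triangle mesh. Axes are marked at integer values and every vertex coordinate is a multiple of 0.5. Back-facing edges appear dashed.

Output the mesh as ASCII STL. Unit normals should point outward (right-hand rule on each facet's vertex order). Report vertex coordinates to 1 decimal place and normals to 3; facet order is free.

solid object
 facet normal -0.269 -0.628 0.730
  outer loop
   vertex 5.0 3.0 5.0
   vertex 1.5 4.5 5.0
   vertex 2.5 0.0 1.5
  endloop
 endfacet
 facet normal 0.511 -0.798 0.319
  outer loop
   vertex 5.0 3.0 5.0
   vertex 2.5 0.0 1.5
   vertex 5.0 1.0 0.0
  endloop
 endfacet
 facet normal -0.960 -0.271 0.074
  outer loop
   vertex 2.0 1.5 0.5
   vertex 2.5 0.0 1.5
   vertex 1.5 4.5 5.0
  endloop
 endfacet
 facet normal -0.228 -0.592 -0.774
  outer loop
   vertex 2.0 1.5 0.5
   vertex 5.0 1.0 0.0
   vertex 2.5 0.0 1.5
  endloop
 endfacet
 facet normal 0.349 0.814 0.465
  outer loop
   vertex 4.0 4.0 4.0
   vertex 1.5 4.5 5.0
   vertex 5.0 3.0 5.0
  endloop
 endfacet
 facet normal 0.793 0.566 -0.226
  outer loop
   vertex 4.0 4.0 4.0
   vertex 5.0 3.0 5.0
   vertex 5.0 1.0 0.0
  endloop
 endfacet
 facet normal -0.058 0.828 -0.558
  outer loop
   vertex 4.0 4.0 4.0
   vertex 2.0 1.5 0.5
   vertex 1.5 4.5 5.0
  endloop
 endfacet
 facet normal 0.035 0.804 -0.594
  outer loop
   vertex 4.0 4.0 4.0
   vertex 5.0 1.0 0.0
   vertex 2.0 1.5 0.5
  endloop
 endfacet
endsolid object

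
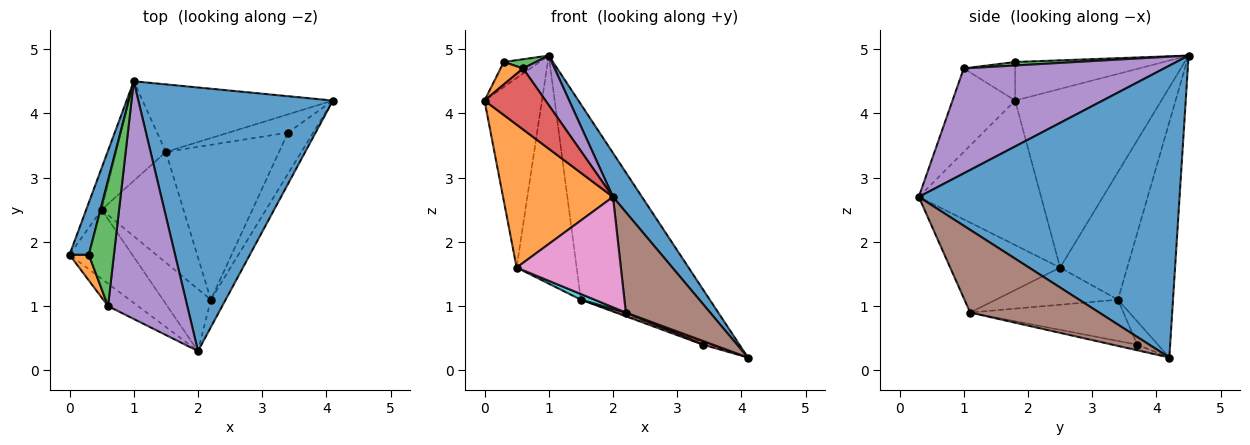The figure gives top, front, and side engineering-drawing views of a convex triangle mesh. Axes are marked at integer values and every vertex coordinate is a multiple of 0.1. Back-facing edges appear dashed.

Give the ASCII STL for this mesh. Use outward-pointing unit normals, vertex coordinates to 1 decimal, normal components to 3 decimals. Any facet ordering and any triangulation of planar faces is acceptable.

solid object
 facet normal 0.829 -0.092 0.552
  outer loop
   vertex 1.0 4.5 4.9
   vertex 2.0 0.3 2.7
   vertex 4.1 4.2 0.2
  endloop
 endfacet
 facet normal -0.708 -0.636 -0.307
  outer loop
   vertex 0.5 2.5 1.6
   vertex 2.0 0.3 2.7
   vertex 0.0 1.8 4.2
  endloop
 endfacet
 facet normal -0.928 0.364 -0.080
  outer loop
   vertex 0.5 2.5 1.6
   vertex 0.0 1.8 4.2
   vertex 1.0 4.5 4.9
  endloop
 endfacet
 facet normal -0.694 -0.676 -0.249
  outer loop
   vertex 0.6 1.0 4.7
   vertex 0.0 1.8 4.2
   vertex 2.0 0.3 2.7
  endloop
 endfacet
 facet normal 0.792 -0.125 0.598
  outer loop
   vertex 0.6 1.0 4.7
   vertex 2.0 0.3 2.7
   vertex 1.0 4.5 4.9
  endloop
 endfacet
 facet normal 0.828 -0.541 -0.148
  outer loop
   vertex 2.2 1.1 0.9
   vertex 4.1 4.2 0.2
   vertex 2.0 0.3 2.7
  endloop
 endfacet
 facet normal -0.677 -0.642 -0.360
  outer loop
   vertex 2.2 1.1 0.9
   vertex 2.0 0.3 2.7
   vertex 0.5 2.5 1.6
  endloop
 endfacet
 facet normal -0.375 0.876 -0.303
  outer loop
   vertex 1.5 3.4 1.1
   vertex 1.0 4.5 4.9
   vertex 4.1 4.2 0.2
  endloop
 endfacet
 facet normal -0.716 0.640 -0.279
  outer loop
   vertex 1.5 3.4 1.1
   vertex 0.5 2.5 1.6
   vertex 1.0 4.5 4.9
  endloop
 endfacet
 facet normal -0.413 -0.047 -0.910
  outer loop
   vertex 1.5 3.4 1.1
   vertex 2.2 1.1 0.9
   vertex 0.5 2.5 1.6
  endloop
 endfacet
 facet normal -0.874 0.211 0.437
  outer loop
   vertex 0.3 1.8 4.8
   vertex 1.0 4.5 4.9
   vertex 0.0 1.8 4.2
  endloop
 endfacet
 facet normal -0.833 -0.364 0.416
  outer loop
   vertex 0.3 1.8 4.8
   vertex 0.0 1.8 4.2
   vertex 0.6 1.0 4.7
  endloop
 endfacet
 facet normal 0.137 -0.072 0.988
  outer loop
   vertex 0.3 1.8 4.8
   vertex 0.6 1.0 4.7
   vertex 1.0 4.5 4.9
  endloop
 endfacet
 facet normal -0.215 -0.088 -0.973
  outer loop
   vertex 3.4 3.7 0.4
   vertex 4.1 4.2 0.2
   vertex 2.2 1.1 0.9
  endloop
 endfacet
 facet normal -0.361 0.137 -0.922
  outer loop
   vertex 3.4 3.7 0.4
   vertex 1.5 3.4 1.1
   vertex 4.1 4.2 0.2
  endloop
 endfacet
 facet normal -0.342 -0.023 -0.939
  outer loop
   vertex 3.4 3.7 0.4
   vertex 2.2 1.1 0.9
   vertex 1.5 3.4 1.1
  endloop
 endfacet
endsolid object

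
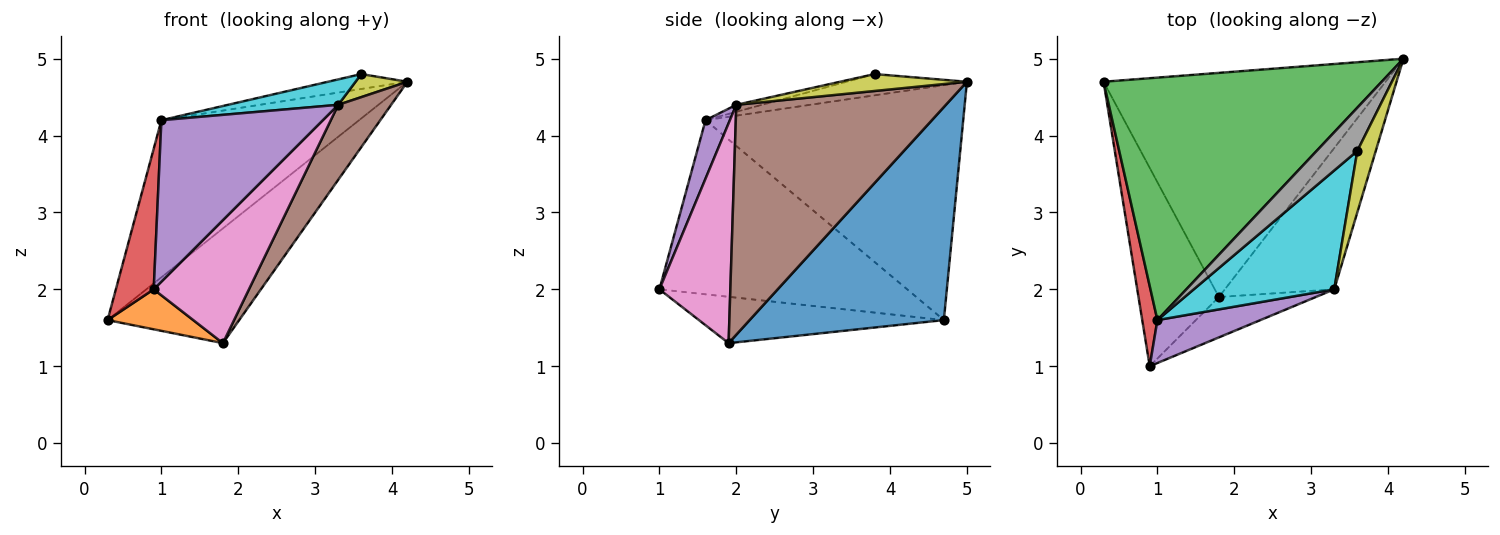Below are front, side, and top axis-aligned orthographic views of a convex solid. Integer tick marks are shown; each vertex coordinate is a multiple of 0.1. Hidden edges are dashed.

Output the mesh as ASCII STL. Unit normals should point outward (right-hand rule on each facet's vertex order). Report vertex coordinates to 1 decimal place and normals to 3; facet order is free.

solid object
 facet normal 0.558 0.378 -0.739
  outer loop
   vertex 1.8 1.9 1.3
   vertex 0.3 4.7 1.6
   vertex 4.2 5.0 4.7
  endloop
 endfacet
 facet normal -0.492 -0.172 -0.854
  outer loop
   vertex 1.8 1.9 1.3
   vertex 0.9 1.0 2.0
   vertex 0.3 4.7 1.6
  endloop
 endfacet
 facet normal -0.578 0.444 0.685
  outer loop
   vertex 1.0 1.6 4.2
   vertex 4.2 5.0 4.7
   vertex 0.3 4.7 1.6
  endloop
 endfacet
 facet normal -0.985 -0.150 0.086
  outer loop
   vertex 1.0 1.6 4.2
   vertex 0.3 4.7 1.6
   vertex 0.9 1.0 2.0
  endloop
 endfacet
 facet normal 0.144 -0.956 0.254
  outer loop
   vertex 3.3 2.0 4.4
   vertex 1.0 1.6 4.2
   vertex 0.9 1.0 2.0
  endloop
 endfacet
 facet normal 0.880 -0.222 -0.419
  outer loop
   vertex 3.3 2.0 4.4
   vertex 1.8 1.9 1.3
   vertex 4.2 5.0 4.7
  endloop
 endfacet
 facet normal 0.578 -0.776 -0.254
  outer loop
   vertex 3.3 2.0 4.4
   vertex 0.9 1.0 2.0
   vertex 1.8 1.9 1.3
  endloop
 endfacet
 facet normal -0.443 0.292 0.848
  outer loop
   vertex 3.6 3.8 4.8
   vertex 4.2 5.0 4.7
   vertex 1.0 1.6 4.2
  endloop
 endfacet
 facet normal 0.651 -0.266 0.711
  outer loop
   vertex 3.6 3.8 4.8
   vertex 3.3 2.0 4.4
   vertex 4.2 5.0 4.7
  endloop
 endfacet
 facet normal -0.049 -0.209 0.977
  outer loop
   vertex 3.6 3.8 4.8
   vertex 1.0 1.6 4.2
   vertex 3.3 2.0 4.4
  endloop
 endfacet
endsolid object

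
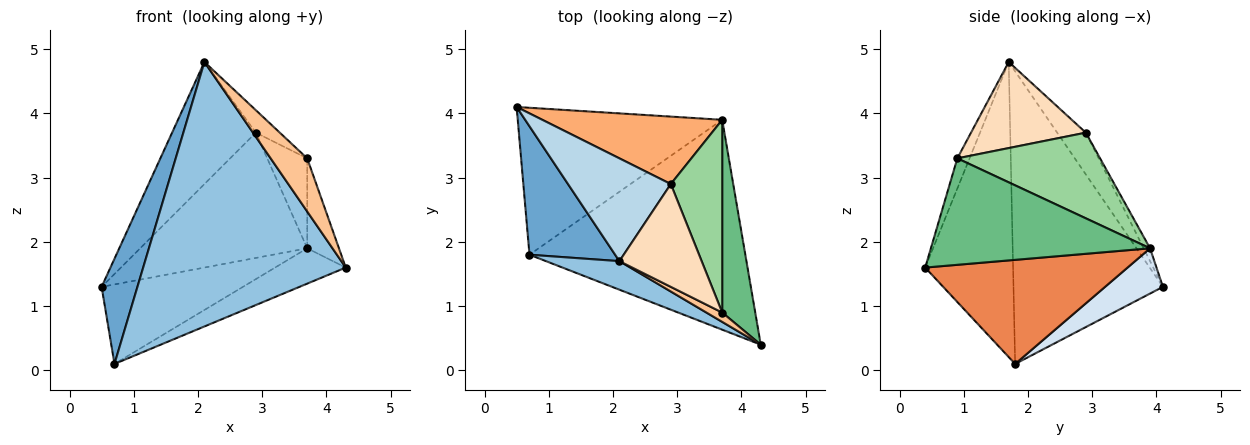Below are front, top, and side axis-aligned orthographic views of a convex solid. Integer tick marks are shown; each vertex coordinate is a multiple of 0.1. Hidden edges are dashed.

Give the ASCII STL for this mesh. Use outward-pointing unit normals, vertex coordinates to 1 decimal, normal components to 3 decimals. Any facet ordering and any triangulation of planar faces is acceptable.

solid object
 facet normal -0.935 -0.224 0.274
  outer loop
   vertex 2.1 1.7 4.8
   vertex 0.5 4.1 1.3
   vertex 0.7 1.8 0.1
  endloop
 endfacet
 facet normal -0.396 -0.913 0.099
  outer loop
   vertex 2.1 1.7 4.8
   vertex 0.7 1.8 0.1
   vertex 4.3 0.4 1.6
  endloop
 endfacet
 facet normal -0.253 0.740 0.623
  outer loop
   vertex 2.9 2.9 3.7
   vertex 0.5 4.1 1.3
   vertex 2.1 1.7 4.8
  endloop
 endfacet
 facet normal 0.191 0.467 -0.863
  outer loop
   vertex 3.7 3.9 1.9
   vertex 0.7 1.8 0.1
   vertex 0.5 4.1 1.3
  endloop
 endfacet
 facet normal 0.429 0.150 -0.891
  outer loop
   vertex 3.7 3.9 1.9
   vertex 4.3 0.4 1.6
   vertex 0.7 1.8 0.1
  endloop
 endfacet
 facet normal -0.034 0.880 0.474
  outer loop
   vertex 3.7 3.9 1.9
   vertex 0.5 4.1 1.3
   vertex 2.9 2.9 3.7
  endloop
 endfacet
 facet normal -0.313 -0.935 0.164
  outer loop
   vertex 3.7 0.9 3.3
   vertex 2.1 1.7 4.8
   vertex 4.3 0.4 1.6
  endloop
 endfacet
 facet normal 0.715 0.149 0.683
  outer loop
   vertex 3.7 0.9 3.3
   vertex 2.9 2.9 3.7
   vertex 2.1 1.7 4.8
  endloop
 endfacet
 facet normal 0.946 0.137 0.294
  outer loop
   vertex 3.7 0.9 3.3
   vertex 4.3 0.4 1.6
   vertex 3.7 3.9 1.9
  endloop
 endfacet
 facet normal 0.834 0.233 0.500
  outer loop
   vertex 3.7 0.9 3.3
   vertex 3.7 3.9 1.9
   vertex 2.9 2.9 3.7
  endloop
 endfacet
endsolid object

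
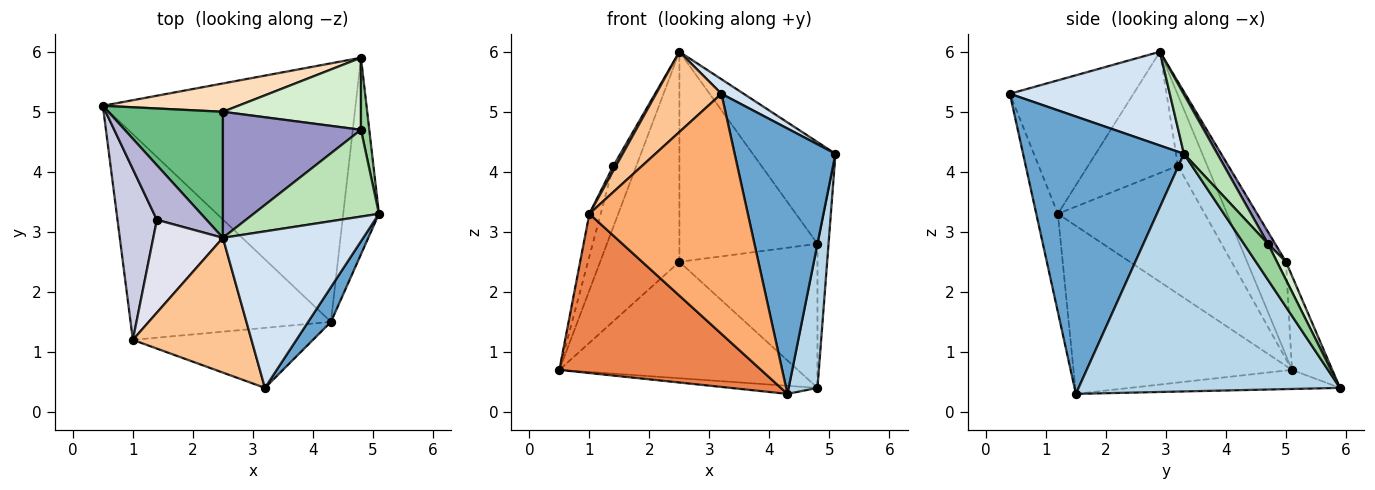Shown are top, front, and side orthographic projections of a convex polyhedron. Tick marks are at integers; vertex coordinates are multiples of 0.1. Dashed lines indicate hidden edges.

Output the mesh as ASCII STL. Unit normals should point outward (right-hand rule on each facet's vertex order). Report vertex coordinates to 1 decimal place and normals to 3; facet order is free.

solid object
 facet normal 0.845 -0.530 0.069
  outer loop
   vertex 4.3 1.5 0.3
   vertex 5.1 3.3 4.3
   vertex 3.2 0.4 5.3
  endloop
 endfacet
 facet normal -0.075 0.031 -0.997
  outer loop
   vertex 4.8 5.9 0.4
   vertex 4.3 1.5 0.3
   vertex 0.5 5.1 0.7
  endloop
 endfacet
 facet normal 0.983 -0.108 -0.148
  outer loop
   vertex 4.8 5.9 0.4
   vertex 5.1 3.3 4.3
   vertex 4.3 1.5 0.3
  endloop
 endfacet
 facet normal 0.554 -0.077 0.829
  outer loop
   vertex 2.5 2.9 6.0
   vertex 3.2 0.4 5.3
   vertex 5.1 3.3 4.3
  endloop
 endfacet
 facet normal -0.553 -0.510 -0.659
  outer loop
   vertex 1.0 1.2 3.3
   vertex 0.5 5.1 0.7
   vertex 4.3 1.5 0.3
  endloop
 endfacet
 facet normal -0.131 -0.962 -0.240
  outer loop
   vertex 1.0 1.2 3.3
   vertex 4.3 1.5 0.3
   vertex 3.2 0.4 5.3
  endloop
 endfacet
 facet normal -0.695 -0.368 0.618
  outer loop
   vertex 1.0 1.2 3.3
   vertex 3.2 0.4 5.3
   vertex 2.5 2.9 6.0
  endloop
 endfacet
 facet normal -0.162 0.959 0.233
  outer loop
   vertex 2.5 5.0 2.5
   vertex 4.8 5.9 0.4
   vertex 0.5 5.1 0.7
  endloop
 endfacet
 facet normal -0.387 0.791 0.474
  outer loop
   vertex 2.5 5.0 2.5
   vertex 0.5 5.1 0.7
   vertex 2.5 2.9 6.0
  endloop
 endfacet
 facet normal 0.889 0.410 0.205
  outer loop
   vertex 4.8 4.7 2.8
   vertex 5.1 3.3 4.3
   vertex 4.8 5.9 0.4
  endloop
 endfacet
 facet normal 0.294 0.727 0.620
  outer loop
   vertex 4.8 4.7 2.8
   vertex 2.5 2.9 6.0
   vertex 5.1 3.3 4.3
  endloop
 endfacet
 facet normal 0.058 0.893 0.446
  outer loop
   vertex 4.8 4.7 2.8
   vertex 4.8 5.9 0.4
   vertex 2.5 5.0 2.5
  endloop
 endfacet
 facet normal 0.045 0.857 0.514
  outer loop
   vertex 4.8 4.7 2.8
   vertex 2.5 5.0 2.5
   vertex 2.5 2.9 6.0
  endloop
 endfacet
 facet normal -0.689 0.540 0.484
  outer loop
   vertex 1.4 3.2 4.1
   vertex 2.5 2.9 6.0
   vertex 0.5 5.1 0.7
  endloop
 endfacet
 facet normal -0.953 0.073 0.293
  outer loop
   vertex 1.4 3.2 4.1
   vertex 0.5 5.1 0.7
   vertex 1.0 1.2 3.3
  endloop
 endfacet
 facet normal -0.867 -0.026 0.498
  outer loop
   vertex 1.4 3.2 4.1
   vertex 1.0 1.2 3.3
   vertex 2.5 2.9 6.0
  endloop
 endfacet
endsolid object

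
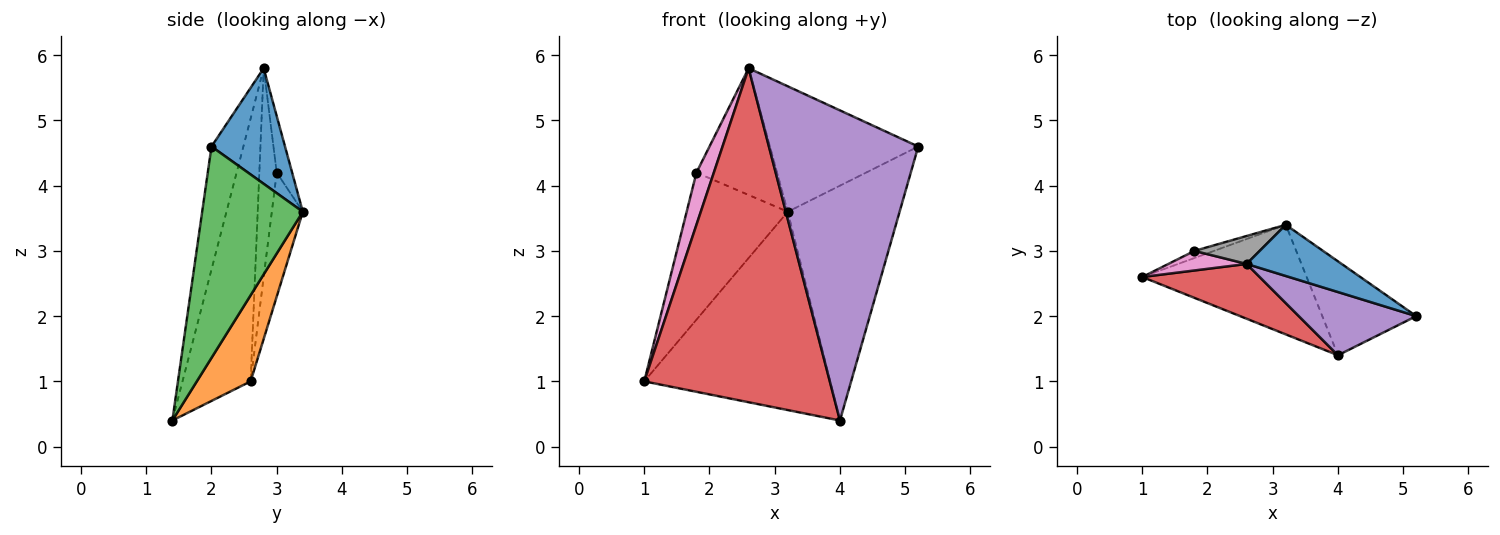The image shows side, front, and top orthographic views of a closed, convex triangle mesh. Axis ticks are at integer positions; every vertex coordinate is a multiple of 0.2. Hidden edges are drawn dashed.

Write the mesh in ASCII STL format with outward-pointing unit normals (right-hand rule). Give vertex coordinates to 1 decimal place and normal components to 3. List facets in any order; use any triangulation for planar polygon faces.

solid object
 facet normal 0.417 0.841 0.343
  outer loop
   vertex 2.6 2.8 5.8
   vertex 5.2 2.0 4.6
   vertex 3.2 3.4 3.6
  endloop
 endfacet
 facet normal 0.246 0.848 -0.469
  outer loop
   vertex 4.0 1.4 0.4
   vertex 1.0 2.6 1.0
   vertex 3.2 3.4 3.6
  endloop
 endfacet
 facet normal 0.641 0.712 -0.285
  outer loop
   vertex 4.0 1.4 0.4
   vertex 3.2 3.4 3.6
   vertex 5.2 2.0 4.6
  endloop
 endfacet
 facet normal -0.341 -0.928 0.152
  outer loop
   vertex 4.0 1.4 0.4
   vertex 2.6 2.8 5.8
   vertex 1.0 2.6 1.0
  endloop
 endfacet
 facet normal -0.205 -0.959 0.196
  outer loop
   vertex 4.0 1.4 0.4
   vertex 5.2 2.0 4.6
   vertex 2.6 2.8 5.8
  endloop
 endfacet
 facet normal -0.293 0.955 -0.046
  outer loop
   vertex 1.8 3.0 4.2
   vertex 3.2 3.4 3.6
   vertex 1.0 2.6 1.0
  endloop
 endfacet
 facet normal -0.683 -0.683 0.256
  outer loop
   vertex 1.8 3.0 4.2
   vertex 1.0 2.6 1.0
   vertex 2.6 2.8 5.8
  endloop
 endfacet
 facet normal -0.184 0.960 0.212
  outer loop
   vertex 1.8 3.0 4.2
   vertex 2.6 2.8 5.8
   vertex 3.2 3.4 3.6
  endloop
 endfacet
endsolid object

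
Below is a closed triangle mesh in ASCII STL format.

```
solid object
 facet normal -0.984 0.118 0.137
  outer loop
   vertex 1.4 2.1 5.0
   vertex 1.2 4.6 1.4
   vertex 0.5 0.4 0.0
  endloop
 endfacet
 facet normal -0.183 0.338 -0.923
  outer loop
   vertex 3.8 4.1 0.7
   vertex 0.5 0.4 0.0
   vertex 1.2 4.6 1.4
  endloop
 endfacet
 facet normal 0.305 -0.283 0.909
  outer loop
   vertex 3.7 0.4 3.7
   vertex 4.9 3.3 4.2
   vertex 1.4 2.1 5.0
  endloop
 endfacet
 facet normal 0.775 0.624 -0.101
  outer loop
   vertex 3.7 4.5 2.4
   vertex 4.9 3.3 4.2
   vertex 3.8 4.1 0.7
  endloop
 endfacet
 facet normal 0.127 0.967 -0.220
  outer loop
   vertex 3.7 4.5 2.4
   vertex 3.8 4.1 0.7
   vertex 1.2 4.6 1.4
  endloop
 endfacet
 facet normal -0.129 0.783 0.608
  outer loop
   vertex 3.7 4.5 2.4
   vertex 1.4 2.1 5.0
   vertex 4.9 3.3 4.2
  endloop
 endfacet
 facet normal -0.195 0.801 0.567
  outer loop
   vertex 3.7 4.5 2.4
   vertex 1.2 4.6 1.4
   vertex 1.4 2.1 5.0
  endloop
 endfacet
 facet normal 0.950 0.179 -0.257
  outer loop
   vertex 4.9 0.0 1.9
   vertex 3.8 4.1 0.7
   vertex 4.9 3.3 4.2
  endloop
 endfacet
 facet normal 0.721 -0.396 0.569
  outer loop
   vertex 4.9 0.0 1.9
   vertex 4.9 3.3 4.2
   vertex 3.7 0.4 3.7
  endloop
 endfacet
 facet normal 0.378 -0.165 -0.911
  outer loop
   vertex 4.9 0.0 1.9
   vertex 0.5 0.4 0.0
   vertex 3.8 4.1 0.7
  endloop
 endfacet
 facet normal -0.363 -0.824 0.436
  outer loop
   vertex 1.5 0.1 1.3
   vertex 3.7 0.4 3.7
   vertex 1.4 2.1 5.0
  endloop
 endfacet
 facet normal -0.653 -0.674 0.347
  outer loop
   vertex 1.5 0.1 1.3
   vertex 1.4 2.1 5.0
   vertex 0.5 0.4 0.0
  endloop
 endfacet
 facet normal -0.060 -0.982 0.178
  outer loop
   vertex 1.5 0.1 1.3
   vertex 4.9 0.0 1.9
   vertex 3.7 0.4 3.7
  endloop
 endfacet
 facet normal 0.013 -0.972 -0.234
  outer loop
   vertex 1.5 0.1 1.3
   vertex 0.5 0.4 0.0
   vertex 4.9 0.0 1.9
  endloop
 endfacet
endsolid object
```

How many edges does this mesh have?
21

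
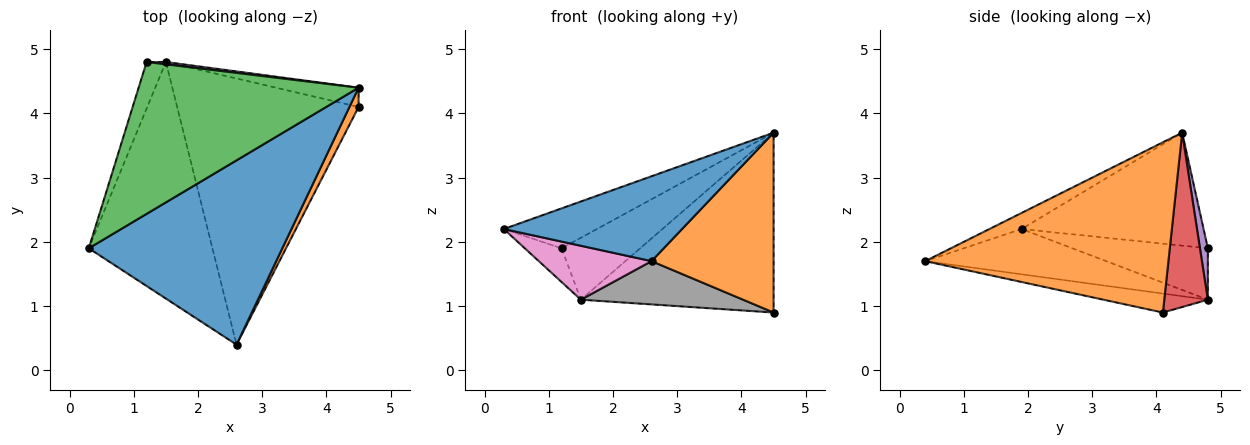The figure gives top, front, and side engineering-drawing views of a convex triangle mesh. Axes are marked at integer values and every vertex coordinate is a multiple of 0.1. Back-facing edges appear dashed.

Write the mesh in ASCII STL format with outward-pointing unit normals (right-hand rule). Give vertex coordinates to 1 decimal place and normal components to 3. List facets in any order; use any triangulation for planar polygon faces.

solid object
 facet normal -0.075 -0.417 0.906
  outer loop
   vertex 2.6 0.4 1.7
   vertex 4.5 4.4 3.7
   vertex 0.3 1.9 2.2
  endloop
 endfacet
 facet normal 0.893 -0.448 0.048
  outer loop
   vertex 4.5 4.1 0.9
   vertex 4.5 4.4 3.7
   vertex 2.6 0.4 1.7
  endloop
 endfacet
 facet normal -0.445 0.228 0.866
  outer loop
   vertex 1.2 4.8 1.9
   vertex 0.3 1.9 2.2
   vertex 4.5 4.4 3.7
  endloop
 endfacet
 facet normal 0.219 0.970 -0.104
  outer loop
   vertex 1.5 4.8 1.1
   vertex 4.5 4.4 3.7
   vertex 4.5 4.1 0.9
  endloop
 endfacet
 facet normal 0.100 0.994 0.038
  outer loop
   vertex 1.5 4.8 1.1
   vertex 1.2 4.8 1.9
   vertex 4.5 4.4 3.7
  endloop
 endfacet
 facet normal -0.907 0.246 -0.340
  outer loop
   vertex 1.5 4.8 1.1
   vertex 0.3 1.9 2.2
   vertex 1.2 4.8 1.9
  endloop
 endfacet
 facet normal -0.336 -0.209 -0.918
  outer loop
   vertex 1.5 4.8 1.1
   vertex 2.6 0.4 1.7
   vertex 0.3 1.9 2.2
  endloop
 endfacet
 facet normal -0.103 -0.160 -0.982
  outer loop
   vertex 1.5 4.8 1.1
   vertex 4.5 4.1 0.9
   vertex 2.6 0.4 1.7
  endloop
 endfacet
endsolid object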